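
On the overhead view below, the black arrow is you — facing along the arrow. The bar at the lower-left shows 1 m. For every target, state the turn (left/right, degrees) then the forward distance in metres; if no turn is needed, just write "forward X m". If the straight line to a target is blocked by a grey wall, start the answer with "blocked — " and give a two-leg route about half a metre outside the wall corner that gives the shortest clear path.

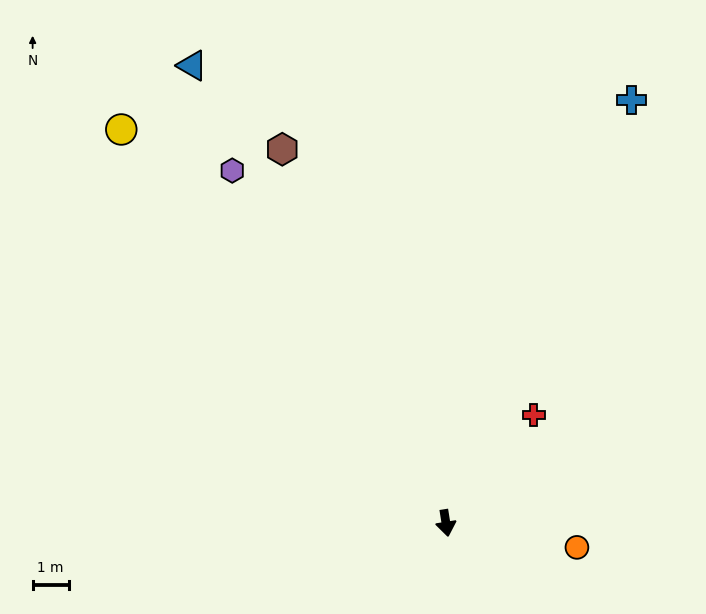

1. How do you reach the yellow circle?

turn right 149°, forward 14.1 m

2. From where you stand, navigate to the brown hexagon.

turn right 165°, forward 11.3 m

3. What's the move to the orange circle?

turn left 70°, forward 3.7 m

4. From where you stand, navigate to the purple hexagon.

turn right 158°, forward 11.4 m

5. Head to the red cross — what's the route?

turn left 132°, forward 3.8 m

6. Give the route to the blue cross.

turn left 147°, forward 12.8 m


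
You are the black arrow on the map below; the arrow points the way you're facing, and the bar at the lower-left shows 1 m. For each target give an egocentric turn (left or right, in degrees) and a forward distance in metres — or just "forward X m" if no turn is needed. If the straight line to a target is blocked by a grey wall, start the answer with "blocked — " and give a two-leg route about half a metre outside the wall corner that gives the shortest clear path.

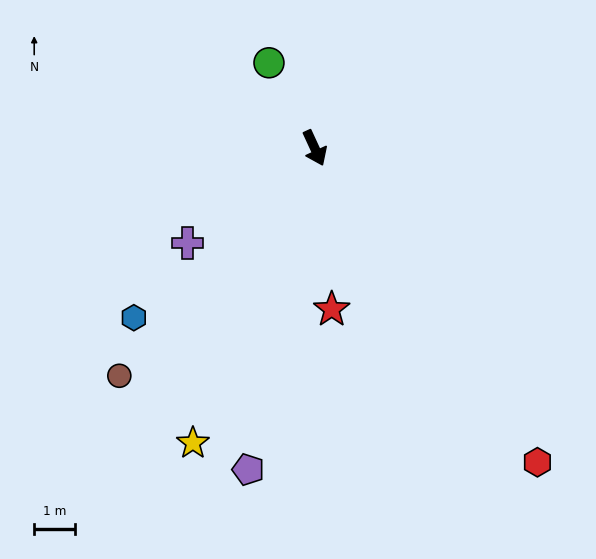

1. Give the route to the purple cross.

turn right 78°, forward 3.9 m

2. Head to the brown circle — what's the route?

turn right 65°, forward 7.4 m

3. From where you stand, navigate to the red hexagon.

turn left 11°, forward 9.4 m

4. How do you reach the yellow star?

turn right 47°, forward 7.8 m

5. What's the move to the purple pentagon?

turn right 36°, forward 8.0 m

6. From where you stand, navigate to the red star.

turn right 19°, forward 4.0 m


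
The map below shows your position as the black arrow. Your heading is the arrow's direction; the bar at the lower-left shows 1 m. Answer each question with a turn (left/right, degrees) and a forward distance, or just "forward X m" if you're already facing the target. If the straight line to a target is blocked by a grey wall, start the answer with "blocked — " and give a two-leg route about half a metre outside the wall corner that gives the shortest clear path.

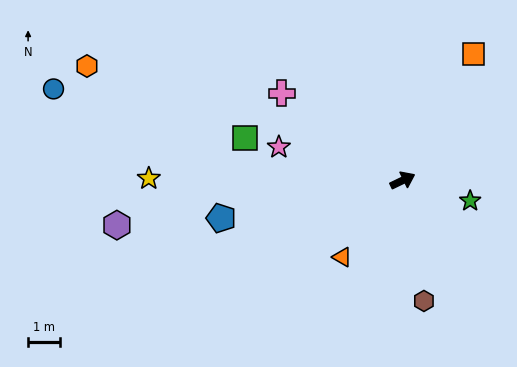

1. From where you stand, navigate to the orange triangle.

turn right 154°, forward 3.1 m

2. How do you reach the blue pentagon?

turn left 166°, forward 5.9 m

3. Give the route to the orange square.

turn left 35°, forward 4.6 m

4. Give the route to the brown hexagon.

turn right 106°, forward 3.9 m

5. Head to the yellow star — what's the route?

turn left 154°, forward 8.1 m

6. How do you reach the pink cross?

turn left 118°, forward 4.7 m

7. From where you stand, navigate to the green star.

turn right 43°, forward 2.2 m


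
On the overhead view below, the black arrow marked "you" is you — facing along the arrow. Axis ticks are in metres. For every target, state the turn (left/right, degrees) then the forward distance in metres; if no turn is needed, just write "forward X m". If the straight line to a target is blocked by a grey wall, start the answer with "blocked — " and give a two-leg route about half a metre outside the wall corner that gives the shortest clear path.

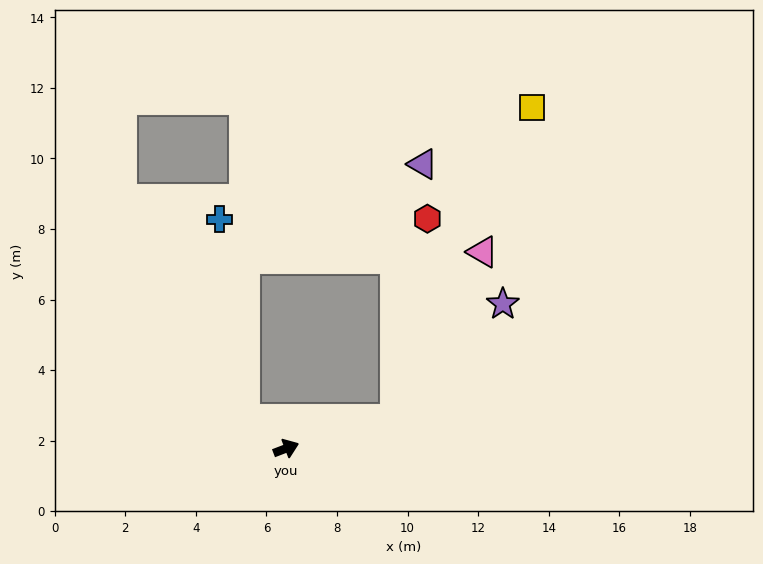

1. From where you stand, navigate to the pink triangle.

blocked — turn right 6°, forward 3.2 m, then turn left 47°, forward 5.3 m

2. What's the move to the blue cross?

blocked — turn left 123°, forward 1.4 m, then turn right 47°, forward 5.7 m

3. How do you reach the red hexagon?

blocked — turn right 6°, forward 3.2 m, then turn left 66°, forward 5.7 m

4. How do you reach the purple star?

blocked — turn right 6°, forward 3.2 m, then turn left 32°, forward 4.5 m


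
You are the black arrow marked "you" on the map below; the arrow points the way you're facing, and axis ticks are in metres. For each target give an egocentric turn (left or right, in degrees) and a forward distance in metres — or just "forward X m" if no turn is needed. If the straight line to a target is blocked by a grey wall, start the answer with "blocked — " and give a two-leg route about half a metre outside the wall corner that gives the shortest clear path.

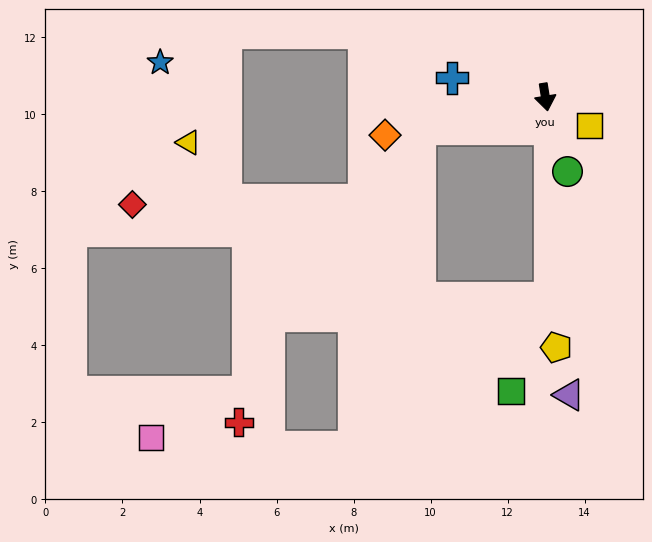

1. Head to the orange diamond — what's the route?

turn right 86°, forward 4.3 m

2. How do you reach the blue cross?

turn right 111°, forward 2.5 m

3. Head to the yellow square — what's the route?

turn left 48°, forward 1.4 m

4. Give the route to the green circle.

turn left 8°, forward 2.0 m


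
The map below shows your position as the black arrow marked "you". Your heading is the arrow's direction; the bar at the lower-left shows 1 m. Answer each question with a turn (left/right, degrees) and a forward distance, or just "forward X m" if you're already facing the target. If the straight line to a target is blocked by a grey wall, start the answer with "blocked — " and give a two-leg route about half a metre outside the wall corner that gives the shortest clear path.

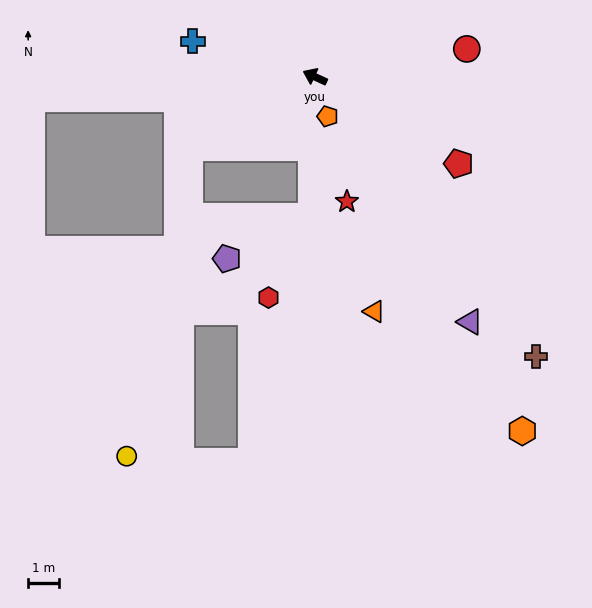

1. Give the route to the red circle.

turn right 145°, forward 5.0 m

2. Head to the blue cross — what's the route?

turn left 9°, forward 4.1 m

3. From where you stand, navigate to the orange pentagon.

turn left 133°, forward 1.3 m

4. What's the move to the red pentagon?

turn left 174°, forward 5.4 m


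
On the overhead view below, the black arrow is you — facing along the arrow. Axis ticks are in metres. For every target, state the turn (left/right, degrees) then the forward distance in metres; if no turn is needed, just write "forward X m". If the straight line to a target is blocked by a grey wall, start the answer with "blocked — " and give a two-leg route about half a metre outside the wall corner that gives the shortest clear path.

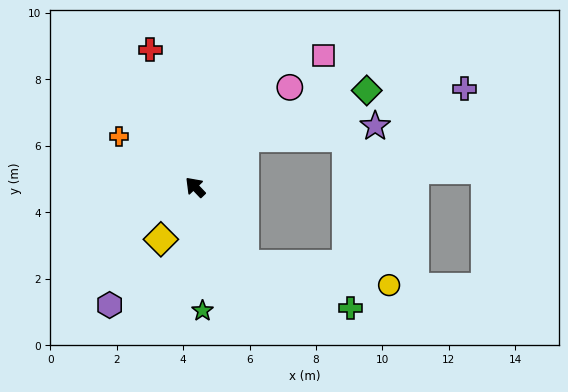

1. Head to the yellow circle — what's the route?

blocked — turn left 169°, forward 2.8 m, then turn left 49°, forward 4.4 m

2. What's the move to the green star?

turn left 140°, forward 3.7 m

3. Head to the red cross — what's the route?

turn right 26°, forward 4.4 m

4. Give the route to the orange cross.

turn left 13°, forward 2.8 m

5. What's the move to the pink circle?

turn right 87°, forward 4.1 m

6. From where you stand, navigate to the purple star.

blocked — turn right 89°, forward 2.1 m, then turn right 39°, forward 3.9 m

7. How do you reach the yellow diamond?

turn left 103°, forward 1.9 m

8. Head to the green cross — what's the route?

blocked — turn left 169°, forward 2.8 m, then turn left 35°, forward 3.4 m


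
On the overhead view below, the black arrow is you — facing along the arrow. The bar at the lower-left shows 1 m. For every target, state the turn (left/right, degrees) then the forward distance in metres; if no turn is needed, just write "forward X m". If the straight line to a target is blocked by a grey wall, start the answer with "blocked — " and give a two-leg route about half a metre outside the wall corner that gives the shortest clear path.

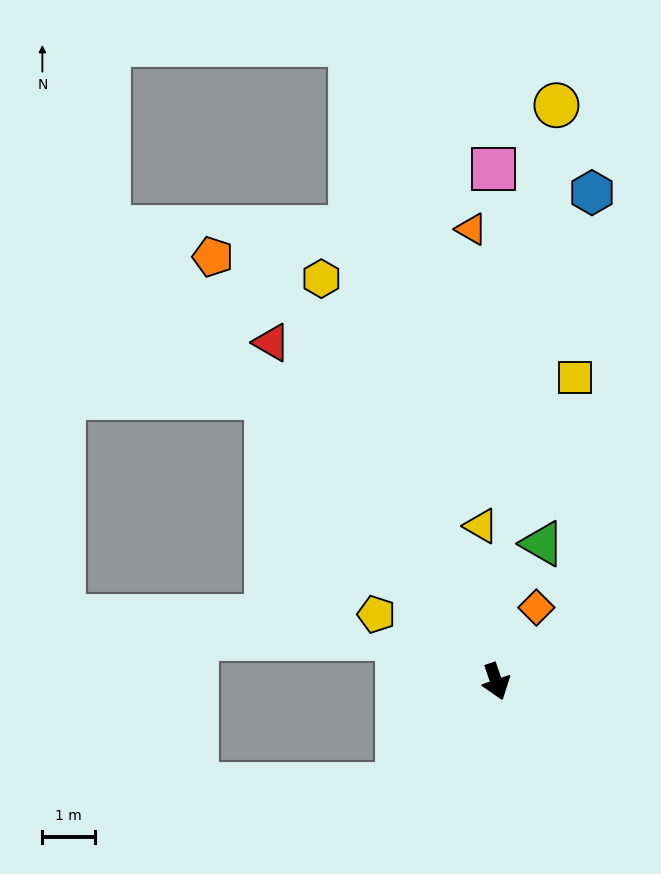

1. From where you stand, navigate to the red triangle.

turn right 165°, forward 7.8 m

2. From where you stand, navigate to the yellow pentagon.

turn right 138°, forward 2.6 m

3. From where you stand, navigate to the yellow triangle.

turn left 167°, forward 3.0 m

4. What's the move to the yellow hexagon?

turn right 175°, forward 8.4 m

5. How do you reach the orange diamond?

turn left 133°, forward 1.6 m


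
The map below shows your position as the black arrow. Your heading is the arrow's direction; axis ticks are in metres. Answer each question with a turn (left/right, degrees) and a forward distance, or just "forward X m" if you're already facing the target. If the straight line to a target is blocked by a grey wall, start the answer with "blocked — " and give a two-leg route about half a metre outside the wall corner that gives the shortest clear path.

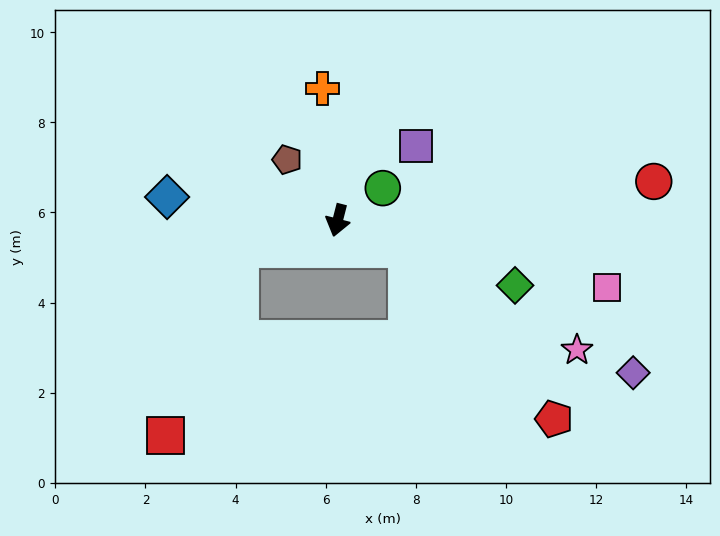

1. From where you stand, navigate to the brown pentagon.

turn right 126°, forward 1.8 m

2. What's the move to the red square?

blocked — turn right 60°, forward 2.3 m, then turn left 53°, forward 4.5 m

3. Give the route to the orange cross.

turn right 159°, forward 2.9 m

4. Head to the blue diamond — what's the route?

turn right 83°, forward 3.8 m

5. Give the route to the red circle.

turn left 111°, forward 7.1 m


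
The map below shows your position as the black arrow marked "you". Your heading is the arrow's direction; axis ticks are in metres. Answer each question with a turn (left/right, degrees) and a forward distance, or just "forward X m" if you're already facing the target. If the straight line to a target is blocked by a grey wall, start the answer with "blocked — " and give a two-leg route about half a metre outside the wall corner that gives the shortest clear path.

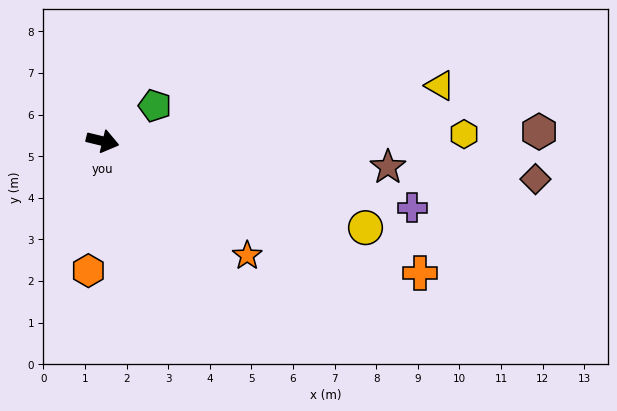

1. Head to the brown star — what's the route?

turn left 8°, forward 6.9 m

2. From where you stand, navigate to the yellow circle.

turn right 5°, forward 6.7 m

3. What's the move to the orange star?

turn right 25°, forward 4.4 m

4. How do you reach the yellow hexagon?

turn left 15°, forward 8.7 m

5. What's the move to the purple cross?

forward 7.6 m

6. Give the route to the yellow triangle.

turn left 23°, forward 8.2 m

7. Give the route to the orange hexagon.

turn right 83°, forward 3.1 m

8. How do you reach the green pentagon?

turn left 48°, forward 1.5 m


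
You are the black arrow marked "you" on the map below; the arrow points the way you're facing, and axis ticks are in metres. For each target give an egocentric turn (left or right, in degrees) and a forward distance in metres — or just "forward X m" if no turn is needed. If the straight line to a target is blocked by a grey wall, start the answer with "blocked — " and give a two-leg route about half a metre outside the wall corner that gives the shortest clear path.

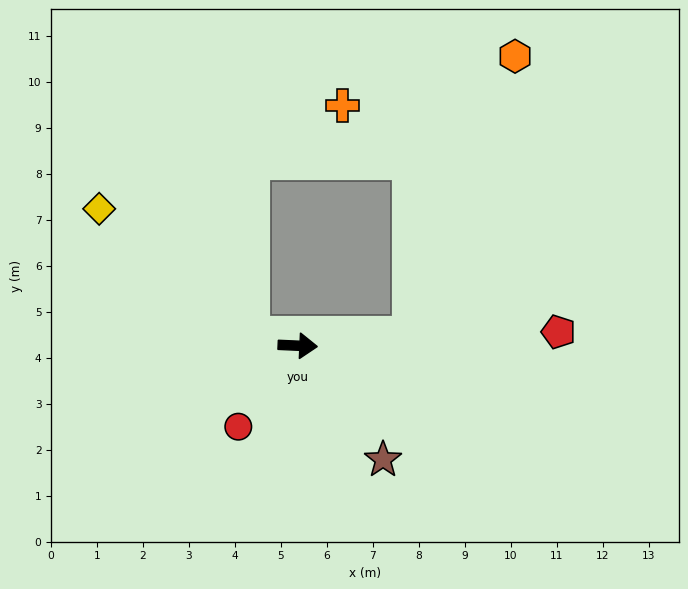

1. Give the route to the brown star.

turn right 51°, forward 3.1 m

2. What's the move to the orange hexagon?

blocked — turn left 8°, forward 2.5 m, then turn left 64°, forward 6.5 m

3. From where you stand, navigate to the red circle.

turn right 124°, forward 2.2 m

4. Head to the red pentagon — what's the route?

turn left 6°, forward 5.7 m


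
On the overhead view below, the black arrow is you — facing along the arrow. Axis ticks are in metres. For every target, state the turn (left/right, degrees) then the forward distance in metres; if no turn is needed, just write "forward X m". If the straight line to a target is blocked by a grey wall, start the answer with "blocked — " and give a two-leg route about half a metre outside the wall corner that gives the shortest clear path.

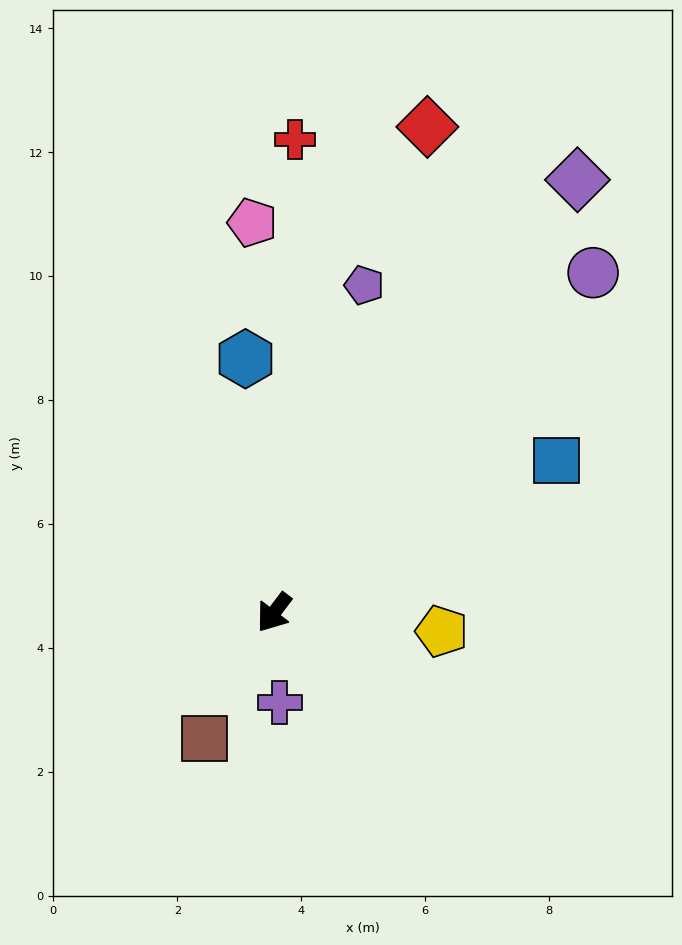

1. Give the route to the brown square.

turn left 8°, forward 2.3 m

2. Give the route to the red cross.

turn right 145°, forward 7.6 m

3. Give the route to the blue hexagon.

turn right 136°, forward 4.1 m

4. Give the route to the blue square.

turn left 155°, forward 5.2 m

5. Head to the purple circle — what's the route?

turn left 174°, forward 7.5 m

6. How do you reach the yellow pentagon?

turn left 121°, forward 2.7 m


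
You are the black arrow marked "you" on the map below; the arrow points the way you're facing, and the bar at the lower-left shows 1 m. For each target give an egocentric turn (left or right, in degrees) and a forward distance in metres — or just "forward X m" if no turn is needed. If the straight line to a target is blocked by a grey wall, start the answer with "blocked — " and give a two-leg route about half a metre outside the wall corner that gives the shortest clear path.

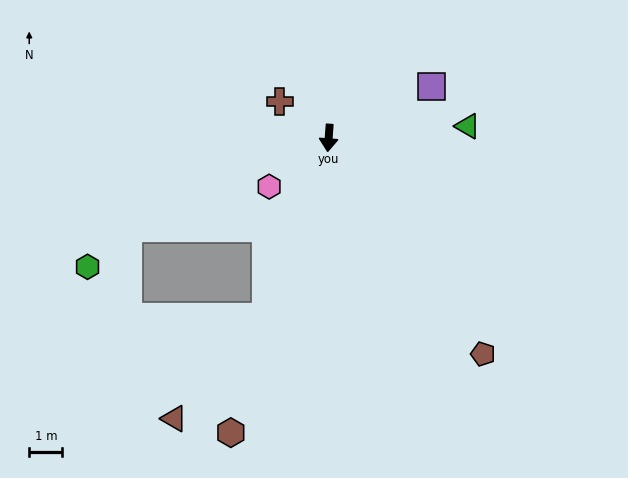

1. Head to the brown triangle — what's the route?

blocked — turn right 15°, forward 5.7 m, then turn right 23°, forward 4.1 m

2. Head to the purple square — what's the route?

turn left 121°, forward 3.5 m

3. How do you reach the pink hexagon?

turn right 46°, forward 2.3 m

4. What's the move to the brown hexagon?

turn right 14°, forward 9.3 m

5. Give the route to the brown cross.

turn right 122°, forward 1.8 m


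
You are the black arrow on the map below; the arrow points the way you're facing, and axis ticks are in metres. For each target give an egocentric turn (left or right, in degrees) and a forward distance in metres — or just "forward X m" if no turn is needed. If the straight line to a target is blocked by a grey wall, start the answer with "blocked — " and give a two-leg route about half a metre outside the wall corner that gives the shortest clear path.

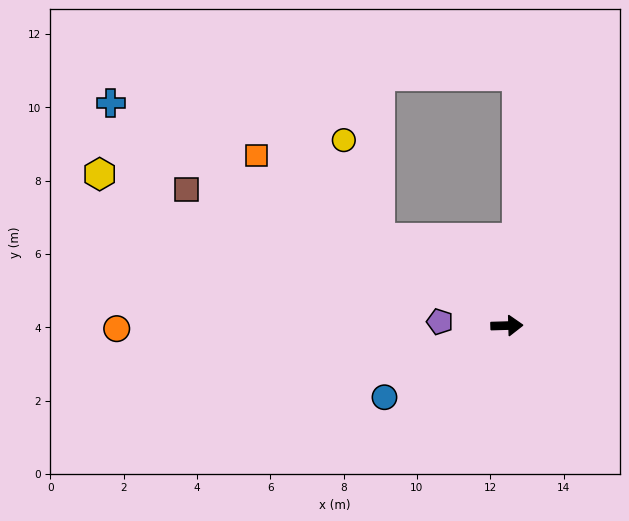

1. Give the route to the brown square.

turn left 155°, forward 9.5 m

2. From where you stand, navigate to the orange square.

turn left 144°, forward 8.3 m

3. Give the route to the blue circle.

turn right 151°, forward 3.9 m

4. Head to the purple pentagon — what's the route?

turn left 175°, forward 1.8 m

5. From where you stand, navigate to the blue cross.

turn left 149°, forward 12.4 m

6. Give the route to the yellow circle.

blocked — turn left 144°, forward 4.2 m, then turn right 36°, forward 2.8 m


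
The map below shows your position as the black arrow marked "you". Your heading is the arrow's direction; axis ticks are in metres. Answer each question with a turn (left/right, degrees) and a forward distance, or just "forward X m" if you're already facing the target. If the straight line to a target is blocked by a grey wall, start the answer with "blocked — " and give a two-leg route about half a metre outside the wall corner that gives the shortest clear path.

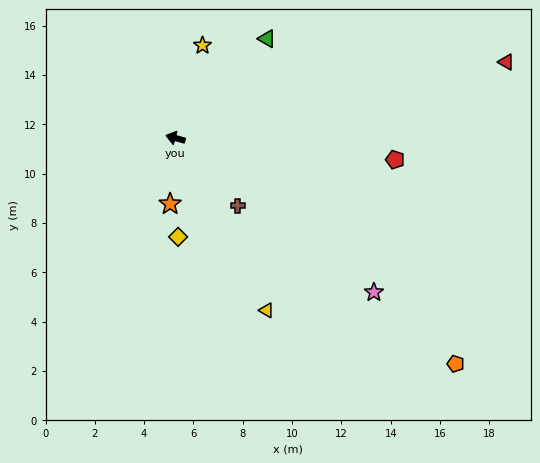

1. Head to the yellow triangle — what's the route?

turn left 133°, forward 7.9 m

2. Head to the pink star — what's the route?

turn left 158°, forward 10.2 m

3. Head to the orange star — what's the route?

turn left 101°, forward 2.7 m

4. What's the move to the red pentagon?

turn right 170°, forward 8.9 m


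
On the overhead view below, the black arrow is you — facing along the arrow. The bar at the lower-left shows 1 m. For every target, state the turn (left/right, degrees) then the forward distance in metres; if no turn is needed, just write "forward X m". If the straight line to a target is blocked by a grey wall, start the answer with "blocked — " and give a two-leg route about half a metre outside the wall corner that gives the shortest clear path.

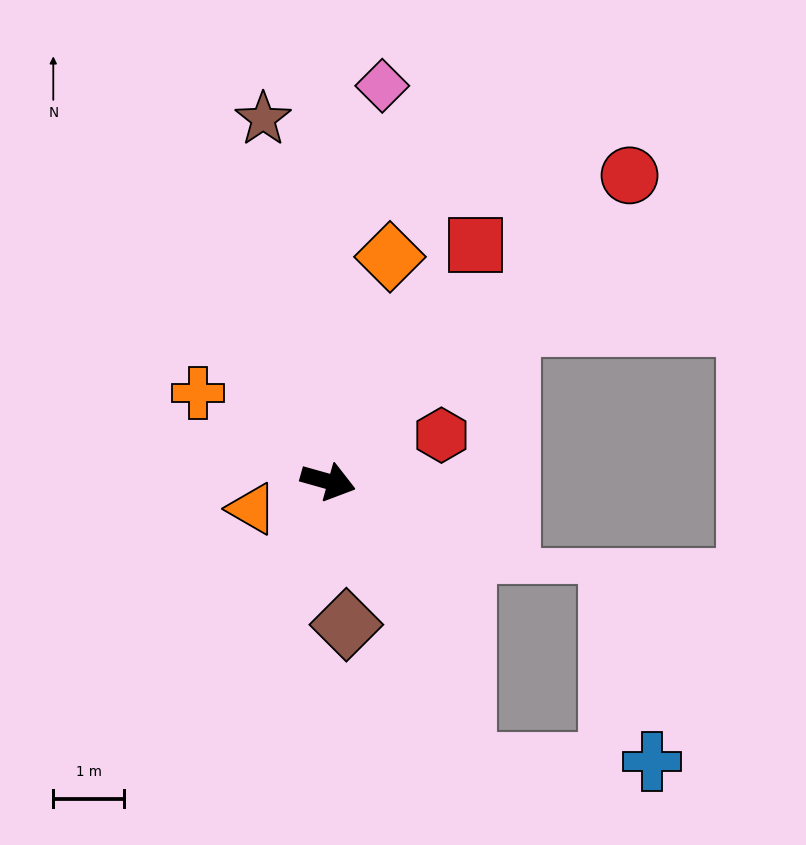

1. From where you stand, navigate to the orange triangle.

turn right 145°, forward 1.1 m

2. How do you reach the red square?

turn left 74°, forward 3.9 m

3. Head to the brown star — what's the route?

turn left 116°, forward 5.2 m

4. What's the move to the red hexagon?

turn left 38°, forward 1.7 m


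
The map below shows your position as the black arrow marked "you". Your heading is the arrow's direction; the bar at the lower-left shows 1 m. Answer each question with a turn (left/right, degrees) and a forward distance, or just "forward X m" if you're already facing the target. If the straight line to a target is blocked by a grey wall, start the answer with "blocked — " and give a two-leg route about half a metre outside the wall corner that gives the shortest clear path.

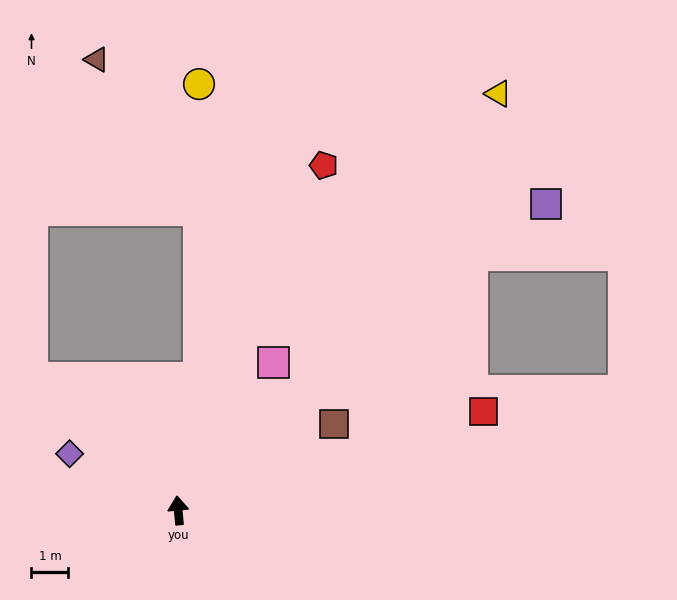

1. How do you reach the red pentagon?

turn right 28°, forward 10.2 m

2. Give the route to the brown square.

turn right 66°, forward 4.8 m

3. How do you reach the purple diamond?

turn left 57°, forward 3.3 m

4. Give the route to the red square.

turn right 77°, forward 8.7 m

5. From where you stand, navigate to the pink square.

turn right 38°, forward 4.8 m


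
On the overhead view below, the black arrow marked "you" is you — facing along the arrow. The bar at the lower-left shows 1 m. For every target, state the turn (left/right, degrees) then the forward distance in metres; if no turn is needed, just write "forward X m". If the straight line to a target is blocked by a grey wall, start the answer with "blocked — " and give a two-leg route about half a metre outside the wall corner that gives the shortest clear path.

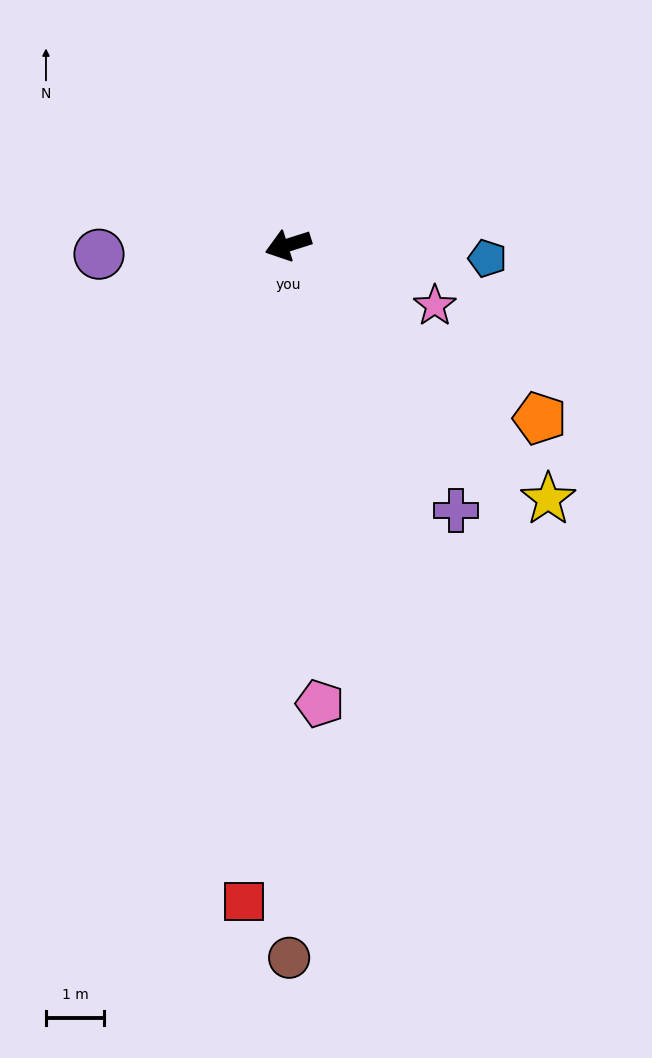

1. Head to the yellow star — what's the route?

turn left 118°, forward 6.3 m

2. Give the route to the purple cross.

turn left 105°, forward 5.4 m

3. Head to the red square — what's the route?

turn left 69°, forward 11.3 m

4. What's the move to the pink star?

turn left 140°, forward 2.7 m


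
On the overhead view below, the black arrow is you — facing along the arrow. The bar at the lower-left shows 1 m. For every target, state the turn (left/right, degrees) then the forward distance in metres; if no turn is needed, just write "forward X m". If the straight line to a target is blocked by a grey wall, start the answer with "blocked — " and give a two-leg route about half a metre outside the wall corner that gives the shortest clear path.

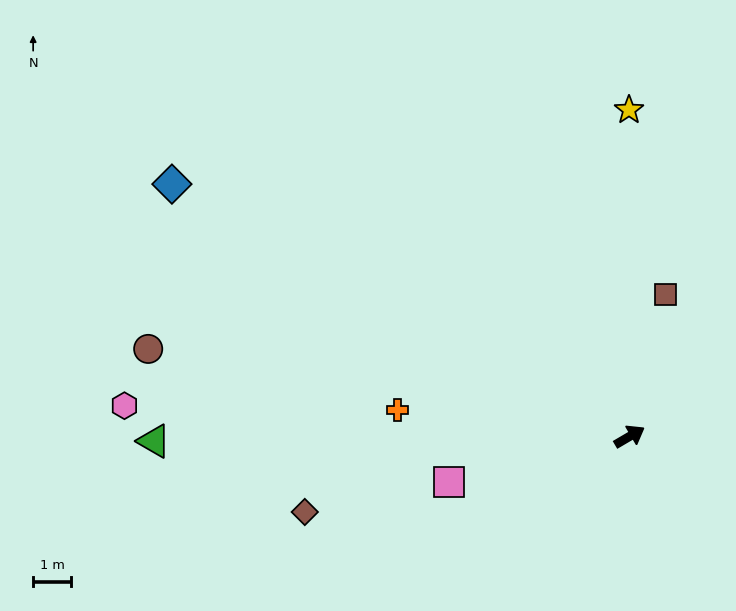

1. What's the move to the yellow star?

turn left 60°, forward 8.6 m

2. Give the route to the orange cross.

turn left 143°, forward 6.1 m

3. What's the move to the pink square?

turn left 164°, forward 4.9 m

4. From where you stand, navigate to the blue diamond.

turn left 121°, forward 13.8 m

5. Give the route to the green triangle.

turn left 150°, forward 12.5 m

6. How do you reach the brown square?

turn left 45°, forward 3.9 m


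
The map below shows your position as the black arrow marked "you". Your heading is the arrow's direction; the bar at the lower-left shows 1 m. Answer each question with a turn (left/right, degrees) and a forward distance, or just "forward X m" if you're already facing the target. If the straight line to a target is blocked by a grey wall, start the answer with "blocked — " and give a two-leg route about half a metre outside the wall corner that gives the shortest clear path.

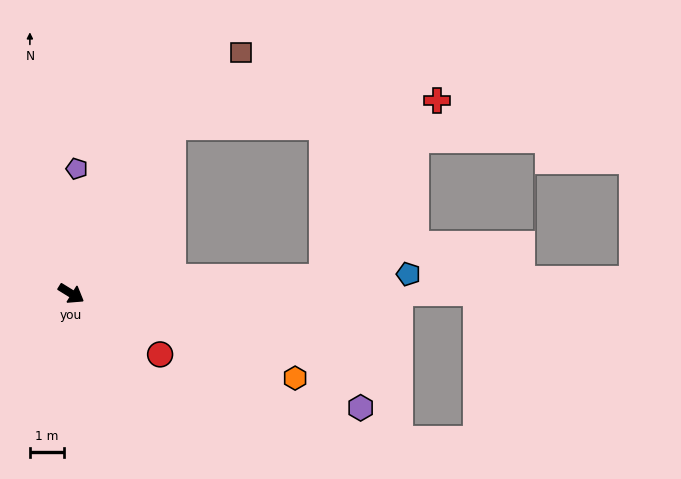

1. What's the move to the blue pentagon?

turn left 35°, forward 10.0 m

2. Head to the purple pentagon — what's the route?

turn left 119°, forward 3.7 m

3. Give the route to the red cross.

blocked — turn left 91°, forward 5.8 m, then turn right 54°, forward 7.9 m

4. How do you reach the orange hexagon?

turn left 11°, forward 7.1 m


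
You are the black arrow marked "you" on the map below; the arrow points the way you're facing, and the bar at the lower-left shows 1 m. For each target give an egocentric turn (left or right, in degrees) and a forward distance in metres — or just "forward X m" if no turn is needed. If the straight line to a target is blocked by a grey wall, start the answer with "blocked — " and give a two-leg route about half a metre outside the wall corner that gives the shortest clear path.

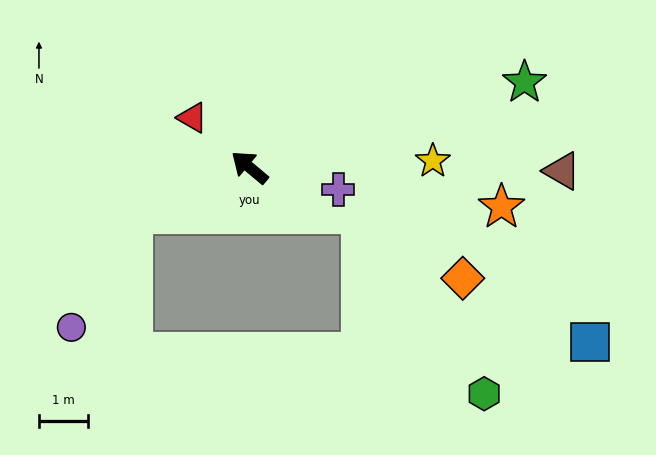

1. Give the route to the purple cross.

turn right 154°, forward 1.9 m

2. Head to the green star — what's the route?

turn right 123°, forward 5.8 m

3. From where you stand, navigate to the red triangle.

forward 1.5 m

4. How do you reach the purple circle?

blocked — turn left 61°, forward 2.6 m, then turn left 41°, forward 2.6 m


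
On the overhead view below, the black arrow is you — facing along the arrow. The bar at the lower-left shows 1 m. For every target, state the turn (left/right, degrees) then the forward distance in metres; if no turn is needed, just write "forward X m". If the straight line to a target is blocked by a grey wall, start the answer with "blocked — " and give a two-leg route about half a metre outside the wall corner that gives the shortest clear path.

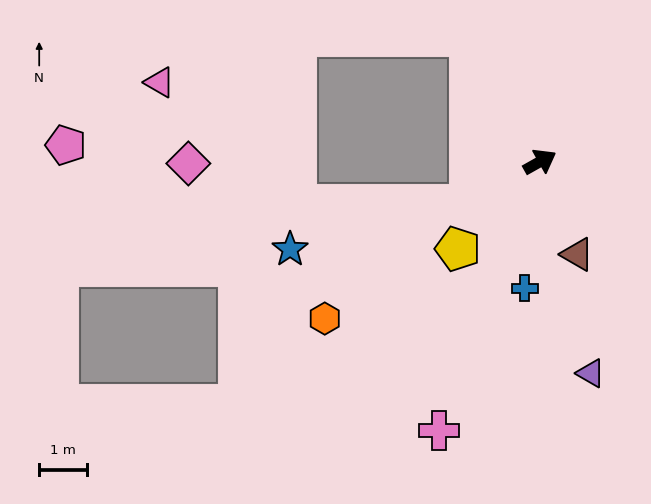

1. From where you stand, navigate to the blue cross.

turn right 126°, forward 2.7 m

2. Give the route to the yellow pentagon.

turn right 163°, forward 2.5 m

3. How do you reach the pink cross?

turn right 140°, forward 6.0 m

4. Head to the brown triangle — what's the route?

turn right 97°, forward 2.1 m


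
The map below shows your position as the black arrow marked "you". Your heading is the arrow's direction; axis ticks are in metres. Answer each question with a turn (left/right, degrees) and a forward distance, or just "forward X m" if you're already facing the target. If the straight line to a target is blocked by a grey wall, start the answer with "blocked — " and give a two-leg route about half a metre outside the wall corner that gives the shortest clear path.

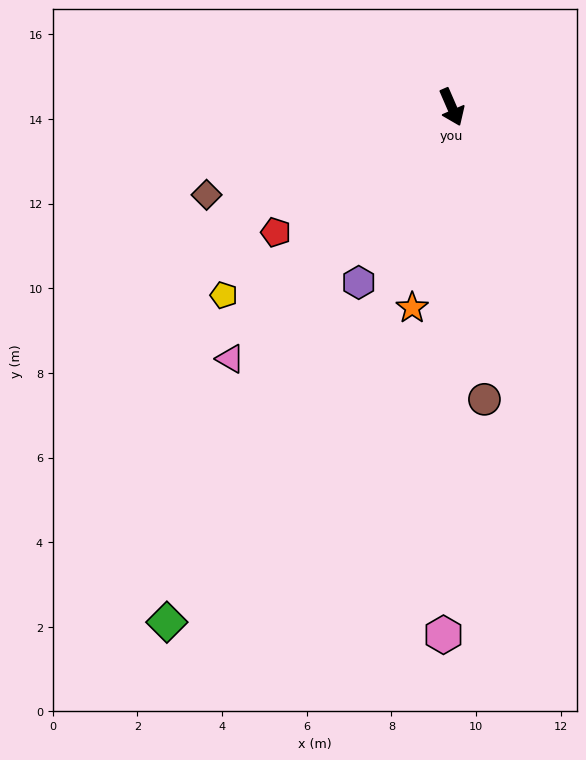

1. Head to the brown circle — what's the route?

turn right 17°, forward 6.9 m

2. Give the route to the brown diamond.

turn right 94°, forward 6.2 m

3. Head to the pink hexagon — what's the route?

turn right 24°, forward 12.5 m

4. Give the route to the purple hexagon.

turn right 51°, forward 4.7 m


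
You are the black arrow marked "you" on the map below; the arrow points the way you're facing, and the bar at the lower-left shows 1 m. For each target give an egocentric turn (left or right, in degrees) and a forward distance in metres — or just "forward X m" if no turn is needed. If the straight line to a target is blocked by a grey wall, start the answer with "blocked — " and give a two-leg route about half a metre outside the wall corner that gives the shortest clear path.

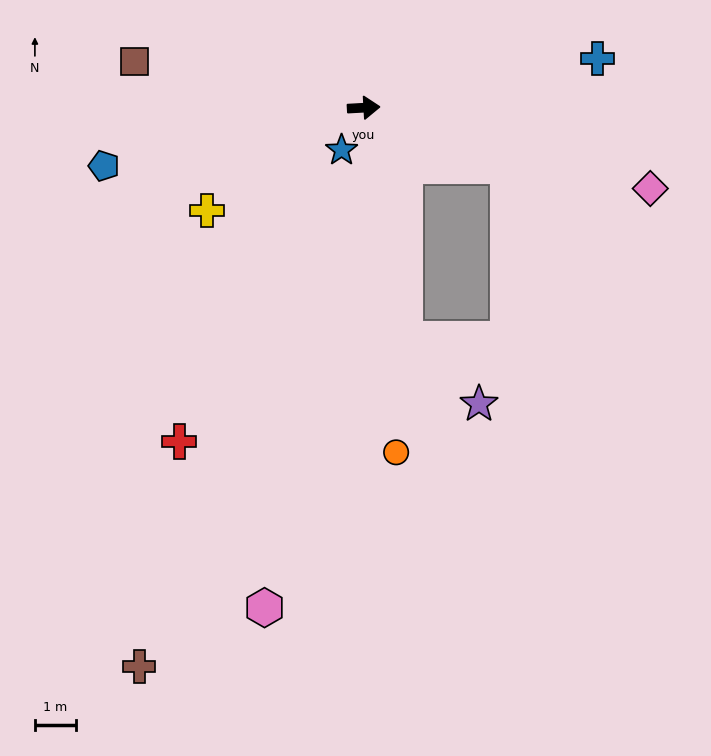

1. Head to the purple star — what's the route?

blocked — turn right 83°, forward 5.7 m, then turn left 38°, forward 2.4 m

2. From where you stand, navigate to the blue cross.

turn left 9°, forward 5.8 m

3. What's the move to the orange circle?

turn right 88°, forward 8.4 m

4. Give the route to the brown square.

turn left 165°, forward 5.7 m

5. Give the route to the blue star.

turn right 121°, forward 1.2 m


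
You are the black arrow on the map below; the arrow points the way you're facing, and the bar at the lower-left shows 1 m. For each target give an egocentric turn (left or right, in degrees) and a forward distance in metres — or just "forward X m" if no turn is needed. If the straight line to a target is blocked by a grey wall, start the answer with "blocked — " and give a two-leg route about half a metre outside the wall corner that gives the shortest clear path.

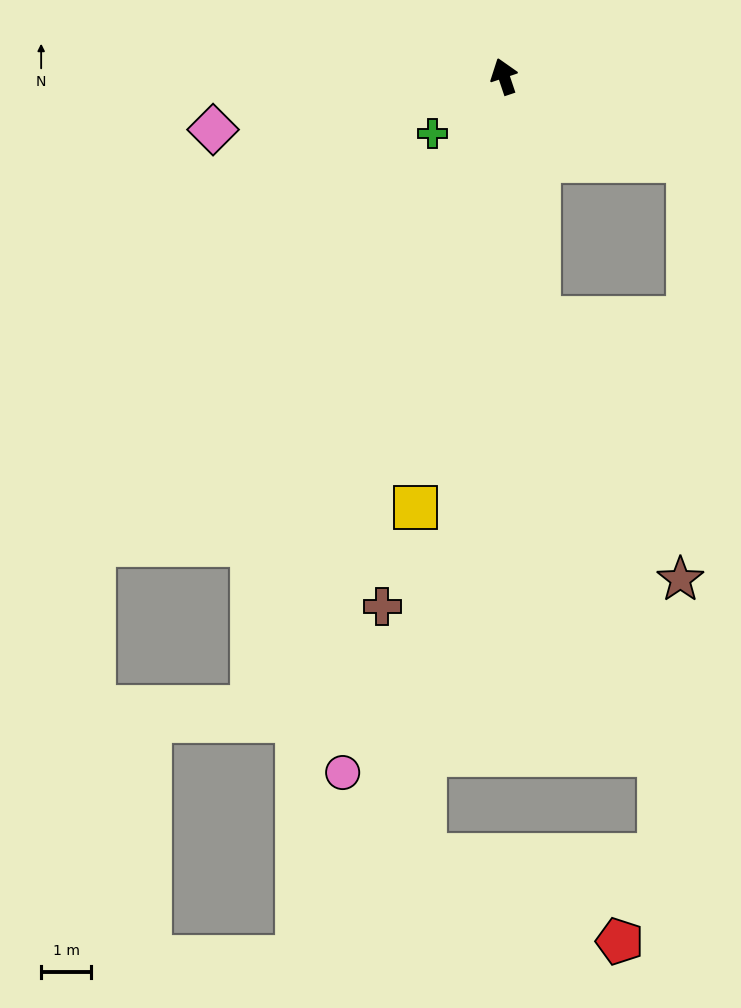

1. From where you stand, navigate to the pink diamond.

turn left 82°, forward 5.9 m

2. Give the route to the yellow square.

turn left 150°, forward 8.8 m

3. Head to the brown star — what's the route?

blocked — turn left 170°, forward 4.9 m, then turn left 20°, forward 5.9 m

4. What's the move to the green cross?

turn left 110°, forward 1.8 m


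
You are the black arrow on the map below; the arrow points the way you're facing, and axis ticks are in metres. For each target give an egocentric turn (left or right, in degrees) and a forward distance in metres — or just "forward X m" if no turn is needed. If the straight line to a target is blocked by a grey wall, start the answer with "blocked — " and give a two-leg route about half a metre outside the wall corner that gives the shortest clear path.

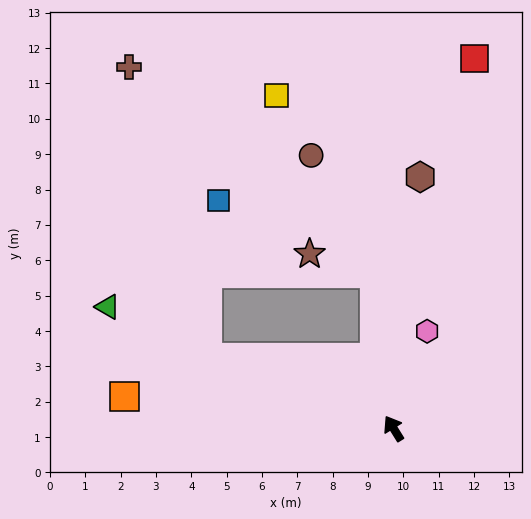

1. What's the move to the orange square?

turn left 51°, forward 7.7 m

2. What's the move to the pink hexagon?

turn right 51°, forward 2.9 m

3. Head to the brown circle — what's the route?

blocked — turn right 25°, forward 4.4 m, then turn left 21°, forward 3.8 m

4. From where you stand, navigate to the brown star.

blocked — turn right 25°, forward 4.4 m, then turn left 66°, forward 1.9 m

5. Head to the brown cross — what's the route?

blocked — turn right 25°, forward 4.4 m, then turn left 43°, forward 9.1 m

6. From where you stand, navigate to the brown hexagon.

turn right 38°, forward 7.2 m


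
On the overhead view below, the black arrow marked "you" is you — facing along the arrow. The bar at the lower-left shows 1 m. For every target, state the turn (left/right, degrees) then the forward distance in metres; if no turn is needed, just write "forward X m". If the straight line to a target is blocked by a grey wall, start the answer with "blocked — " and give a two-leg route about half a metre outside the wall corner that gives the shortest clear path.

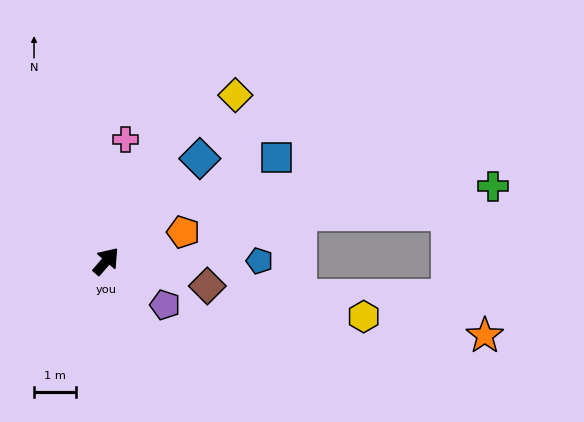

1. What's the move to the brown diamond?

turn right 63°, forward 2.5 m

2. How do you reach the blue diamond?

forward 3.3 m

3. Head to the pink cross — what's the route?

turn left 32°, forward 3.0 m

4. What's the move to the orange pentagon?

turn right 29°, forward 2.0 m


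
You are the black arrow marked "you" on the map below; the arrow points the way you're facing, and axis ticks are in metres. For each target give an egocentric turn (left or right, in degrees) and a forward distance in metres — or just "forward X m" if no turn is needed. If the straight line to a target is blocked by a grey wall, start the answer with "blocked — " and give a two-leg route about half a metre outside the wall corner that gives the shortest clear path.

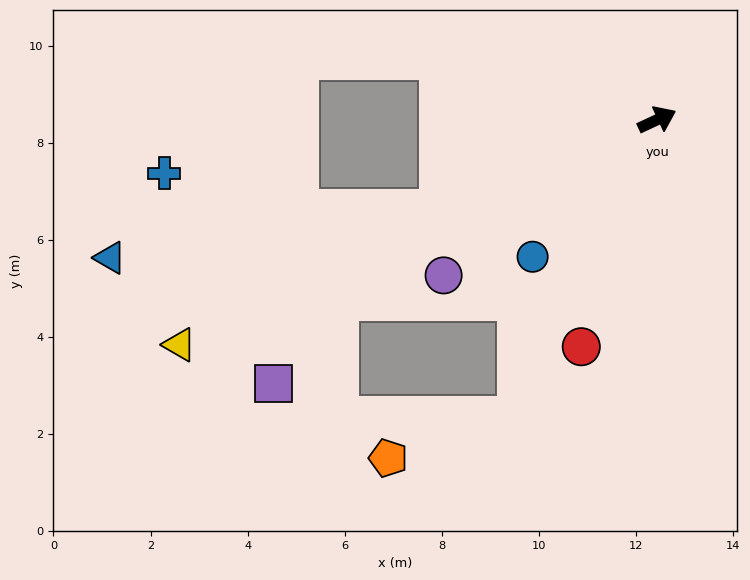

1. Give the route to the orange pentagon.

blocked — turn right 140°, forward 6.8 m, then turn right 47°, forward 2.8 m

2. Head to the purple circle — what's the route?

turn right 169°, forward 5.4 m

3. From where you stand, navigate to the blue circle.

turn right 157°, forward 3.8 m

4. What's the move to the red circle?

turn right 133°, forward 4.9 m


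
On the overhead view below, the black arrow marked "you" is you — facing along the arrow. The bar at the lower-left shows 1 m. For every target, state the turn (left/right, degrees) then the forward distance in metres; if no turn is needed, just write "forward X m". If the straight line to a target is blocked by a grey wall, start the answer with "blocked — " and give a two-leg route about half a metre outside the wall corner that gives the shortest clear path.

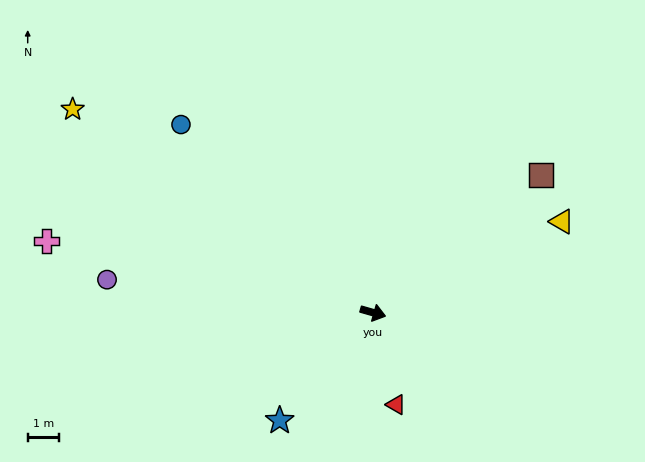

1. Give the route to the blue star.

turn right 115°, forward 4.5 m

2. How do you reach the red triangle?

turn right 60°, forward 3.0 m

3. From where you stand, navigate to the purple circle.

turn right 171°, forward 8.5 m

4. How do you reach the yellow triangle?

turn left 42°, forward 6.7 m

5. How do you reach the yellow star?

turn left 162°, forward 11.5 m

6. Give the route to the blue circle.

turn left 152°, forward 8.5 m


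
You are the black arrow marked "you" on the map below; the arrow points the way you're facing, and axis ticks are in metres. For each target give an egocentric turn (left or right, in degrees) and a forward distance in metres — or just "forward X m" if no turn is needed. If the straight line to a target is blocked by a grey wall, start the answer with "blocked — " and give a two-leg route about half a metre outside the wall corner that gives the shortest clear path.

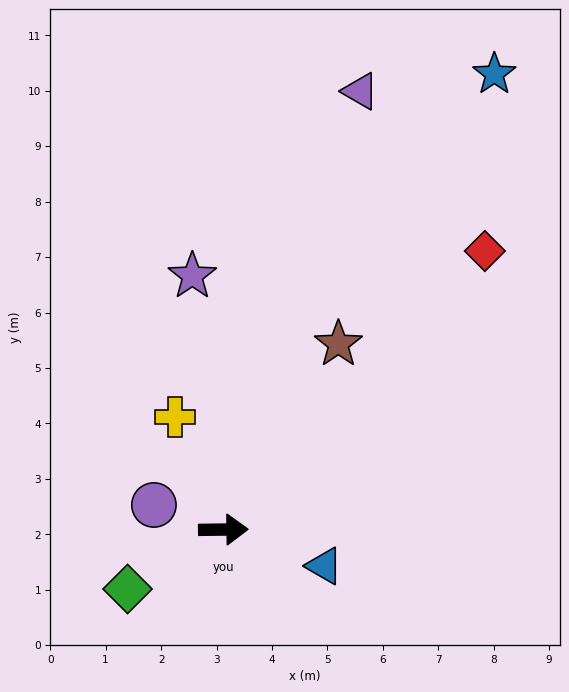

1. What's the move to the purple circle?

turn left 160°, forward 1.3 m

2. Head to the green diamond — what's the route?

turn right 149°, forward 2.0 m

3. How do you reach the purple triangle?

turn left 72°, forward 8.3 m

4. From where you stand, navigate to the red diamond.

turn left 46°, forward 6.9 m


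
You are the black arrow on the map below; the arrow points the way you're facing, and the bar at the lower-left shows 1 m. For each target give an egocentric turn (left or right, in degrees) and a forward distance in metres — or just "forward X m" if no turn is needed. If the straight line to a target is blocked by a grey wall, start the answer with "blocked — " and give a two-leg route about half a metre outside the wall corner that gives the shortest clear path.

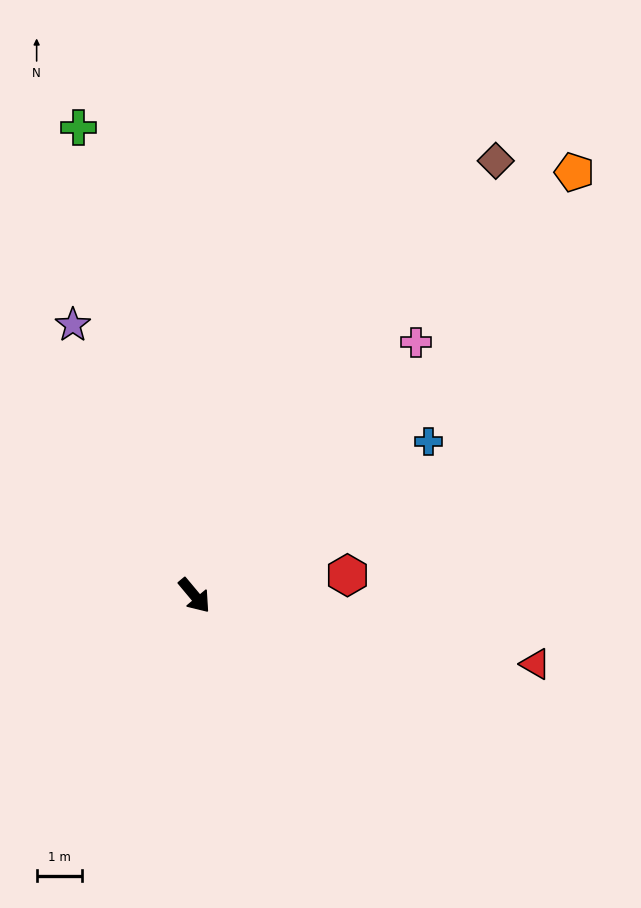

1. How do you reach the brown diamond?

turn left 105°, forward 11.7 m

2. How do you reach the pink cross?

turn left 99°, forward 7.4 m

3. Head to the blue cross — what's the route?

turn left 83°, forward 6.2 m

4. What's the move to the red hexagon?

turn left 58°, forward 3.4 m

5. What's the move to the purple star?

turn left 164°, forward 6.6 m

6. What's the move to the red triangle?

turn left 39°, forward 7.7 m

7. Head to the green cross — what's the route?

turn left 154°, forward 10.7 m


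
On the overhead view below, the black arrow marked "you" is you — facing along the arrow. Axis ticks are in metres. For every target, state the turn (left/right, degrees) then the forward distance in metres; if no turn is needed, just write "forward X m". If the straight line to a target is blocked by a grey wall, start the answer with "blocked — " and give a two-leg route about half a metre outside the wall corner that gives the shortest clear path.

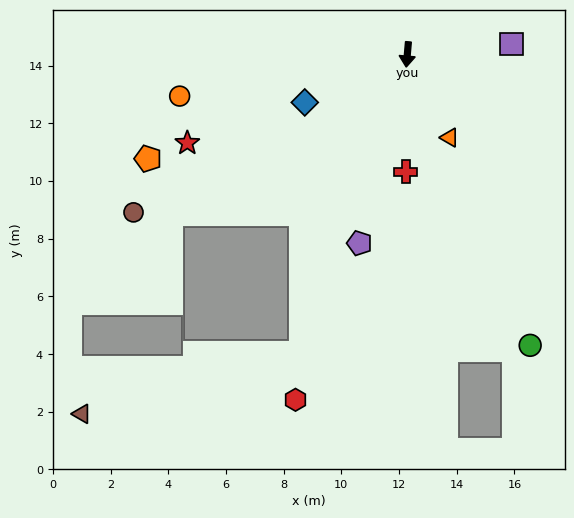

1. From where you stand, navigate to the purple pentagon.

turn right 9°, forward 6.7 m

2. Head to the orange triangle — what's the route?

turn left 32°, forward 3.2 m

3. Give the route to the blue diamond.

turn right 60°, forward 3.9 m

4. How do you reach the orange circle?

turn right 75°, forward 8.0 m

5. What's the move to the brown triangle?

blocked — turn right 15°, forward 11.0 m, then turn right 55°, forward 7.9 m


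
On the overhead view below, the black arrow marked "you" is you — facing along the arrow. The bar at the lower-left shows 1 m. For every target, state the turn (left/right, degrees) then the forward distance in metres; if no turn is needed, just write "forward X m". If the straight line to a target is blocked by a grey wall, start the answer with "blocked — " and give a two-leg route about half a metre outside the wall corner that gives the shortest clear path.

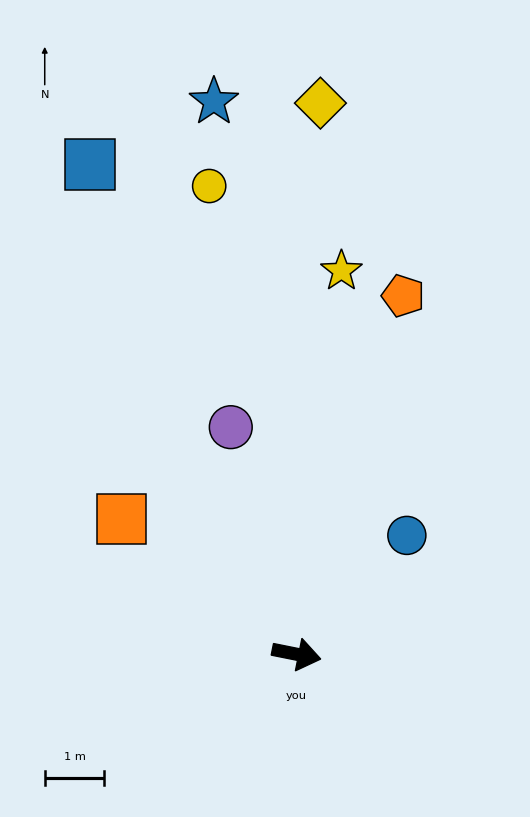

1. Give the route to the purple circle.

turn left 118°, forward 4.0 m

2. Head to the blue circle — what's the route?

turn left 58°, forward 2.7 m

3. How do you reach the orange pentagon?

turn left 85°, forward 6.3 m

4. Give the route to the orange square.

turn left 154°, forward 3.7 m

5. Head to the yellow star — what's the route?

turn left 95°, forward 6.5 m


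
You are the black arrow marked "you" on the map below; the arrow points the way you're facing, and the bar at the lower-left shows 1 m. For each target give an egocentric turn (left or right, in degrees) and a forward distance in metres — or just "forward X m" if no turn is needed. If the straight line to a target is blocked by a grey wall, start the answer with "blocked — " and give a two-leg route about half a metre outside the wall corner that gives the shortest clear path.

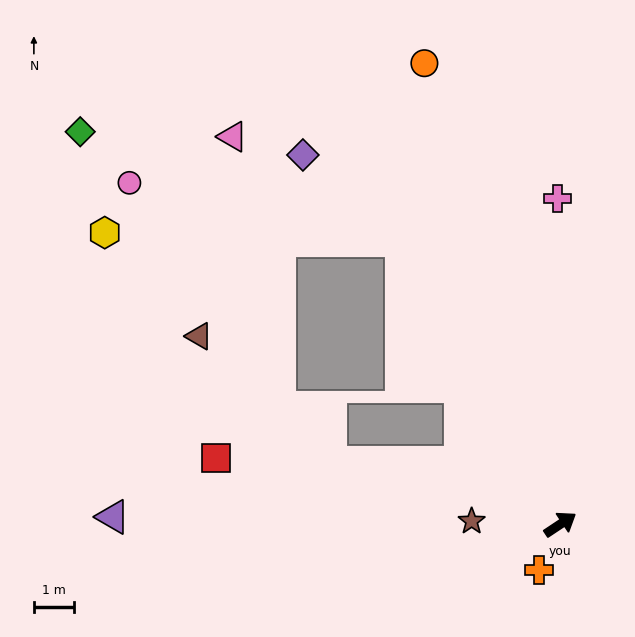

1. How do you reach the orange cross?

turn right 148°, forward 1.3 m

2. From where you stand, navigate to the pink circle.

blocked — turn left 86°, forward 8.2 m, then turn left 49°, forward 7.0 m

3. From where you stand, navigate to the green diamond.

blocked — turn left 86°, forward 8.2 m, then turn left 42°, forward 8.5 m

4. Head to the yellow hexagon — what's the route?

blocked — turn left 86°, forward 8.2 m, then turn left 59°, forward 7.4 m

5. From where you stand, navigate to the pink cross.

turn left 57°, forward 8.2 m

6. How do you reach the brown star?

turn left 144°, forward 2.2 m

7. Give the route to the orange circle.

turn left 73°, forward 12.0 m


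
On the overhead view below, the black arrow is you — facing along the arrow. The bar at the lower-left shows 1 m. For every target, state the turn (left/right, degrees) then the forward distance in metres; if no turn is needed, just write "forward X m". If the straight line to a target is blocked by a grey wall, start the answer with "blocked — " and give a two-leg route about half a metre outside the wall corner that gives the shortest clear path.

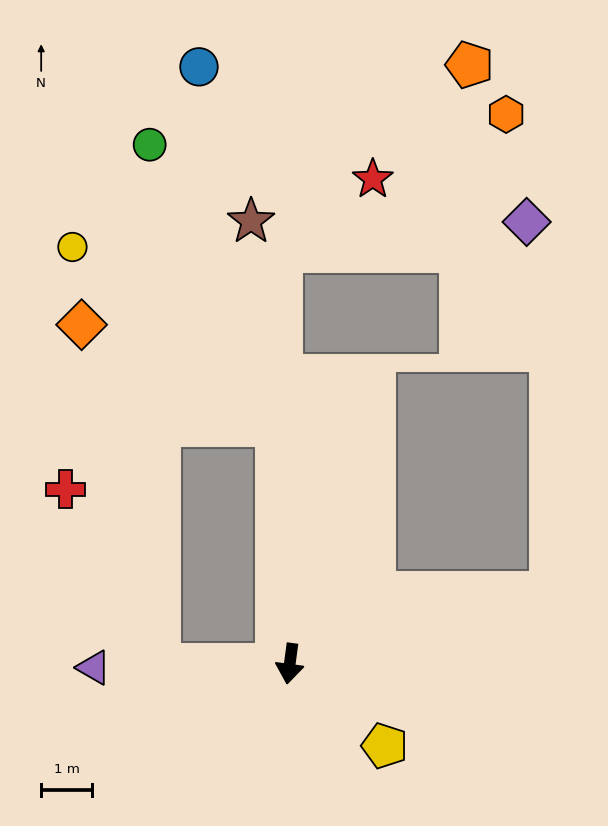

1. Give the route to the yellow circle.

blocked — turn right 169°, forward 4.7 m, then turn left 46°, forward 5.3 m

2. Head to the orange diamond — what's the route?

blocked — turn right 169°, forward 4.7 m, then turn left 60°, forward 4.3 m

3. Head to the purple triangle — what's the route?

turn right 81°, forward 3.9 m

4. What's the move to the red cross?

blocked — turn right 82°, forward 2.6 m, then turn right 62°, forward 3.9 m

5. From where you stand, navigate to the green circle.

blocked — turn right 169°, forward 4.7 m, then turn left 21°, forward 6.1 m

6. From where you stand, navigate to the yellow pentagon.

turn left 57°, forward 2.5 m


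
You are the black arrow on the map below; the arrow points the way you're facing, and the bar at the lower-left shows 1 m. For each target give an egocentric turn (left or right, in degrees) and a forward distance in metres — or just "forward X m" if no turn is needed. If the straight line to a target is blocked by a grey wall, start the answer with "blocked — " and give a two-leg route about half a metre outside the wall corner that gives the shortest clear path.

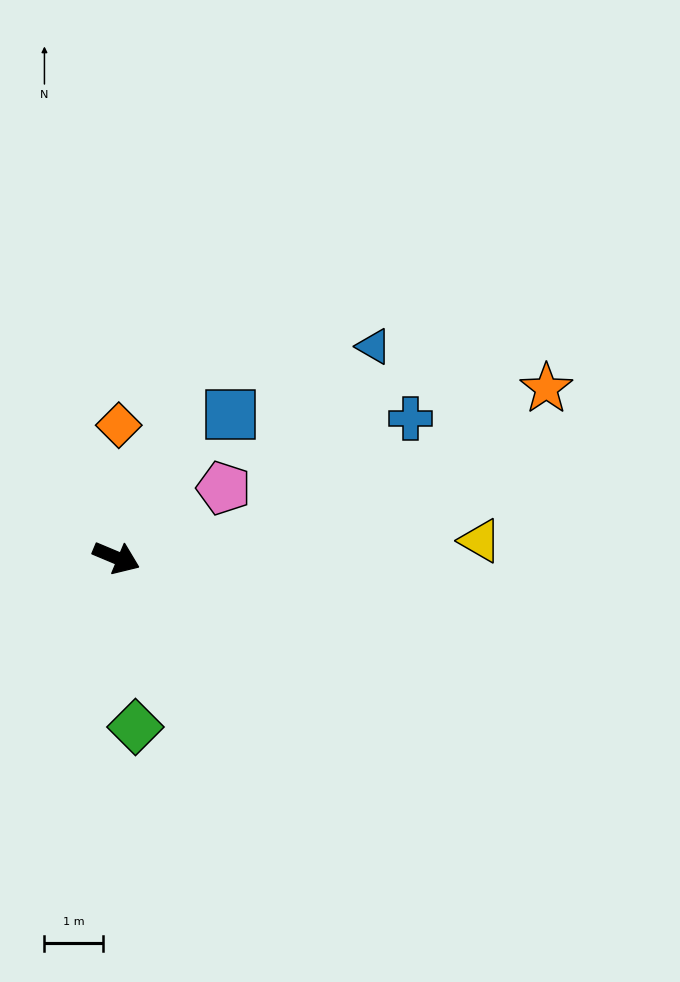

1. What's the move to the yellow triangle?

turn left 25°, forward 6.2 m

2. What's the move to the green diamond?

turn right 61°, forward 2.9 m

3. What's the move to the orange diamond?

turn left 112°, forward 2.2 m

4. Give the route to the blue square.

turn left 74°, forward 3.1 m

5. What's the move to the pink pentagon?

turn left 56°, forward 2.2 m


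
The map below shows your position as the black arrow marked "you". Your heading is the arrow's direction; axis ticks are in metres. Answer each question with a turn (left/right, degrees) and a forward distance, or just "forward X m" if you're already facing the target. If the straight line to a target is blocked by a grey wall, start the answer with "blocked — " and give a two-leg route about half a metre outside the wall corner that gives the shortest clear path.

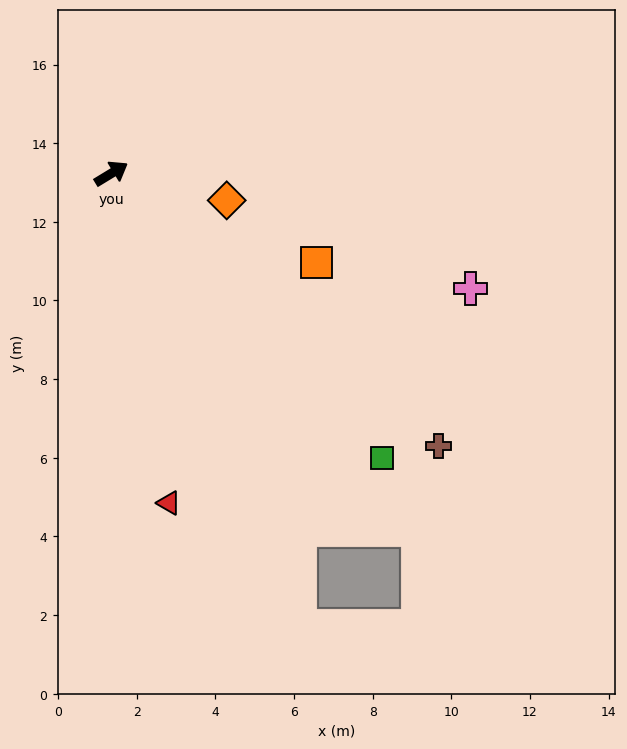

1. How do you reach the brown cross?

turn right 71°, forward 10.8 m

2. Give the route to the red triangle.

turn right 111°, forward 8.5 m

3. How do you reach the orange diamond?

turn right 44°, forward 3.0 m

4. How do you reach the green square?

turn right 78°, forward 10.0 m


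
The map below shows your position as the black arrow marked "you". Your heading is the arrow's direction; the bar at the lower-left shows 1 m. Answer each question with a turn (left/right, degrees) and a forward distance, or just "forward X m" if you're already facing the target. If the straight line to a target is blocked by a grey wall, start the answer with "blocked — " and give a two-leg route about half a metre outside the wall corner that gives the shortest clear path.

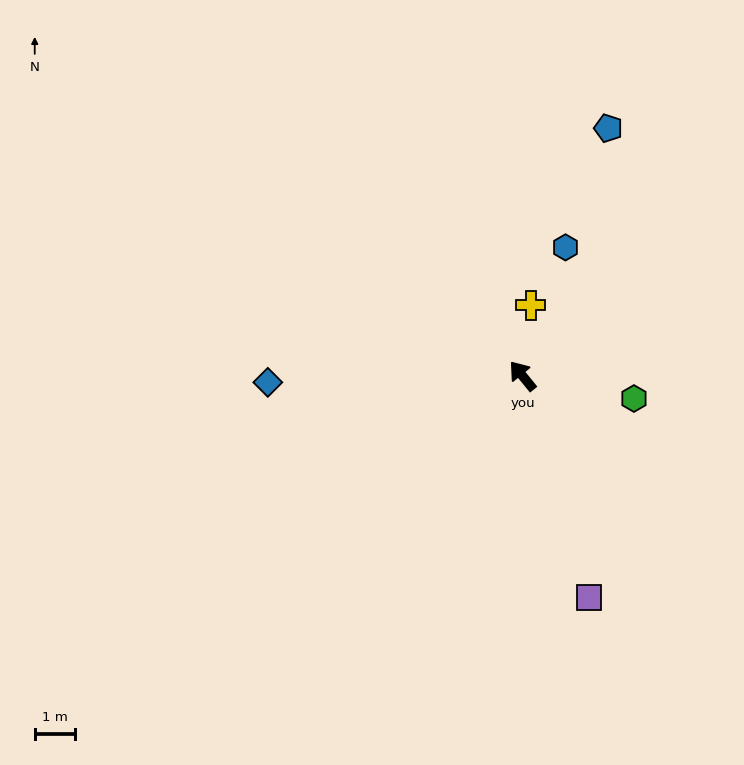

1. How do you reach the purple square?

turn left 158°, forward 5.8 m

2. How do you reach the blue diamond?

turn left 52°, forward 6.4 m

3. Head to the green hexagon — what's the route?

turn right 141°, forward 2.8 m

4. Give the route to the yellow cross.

turn right 46°, forward 1.8 m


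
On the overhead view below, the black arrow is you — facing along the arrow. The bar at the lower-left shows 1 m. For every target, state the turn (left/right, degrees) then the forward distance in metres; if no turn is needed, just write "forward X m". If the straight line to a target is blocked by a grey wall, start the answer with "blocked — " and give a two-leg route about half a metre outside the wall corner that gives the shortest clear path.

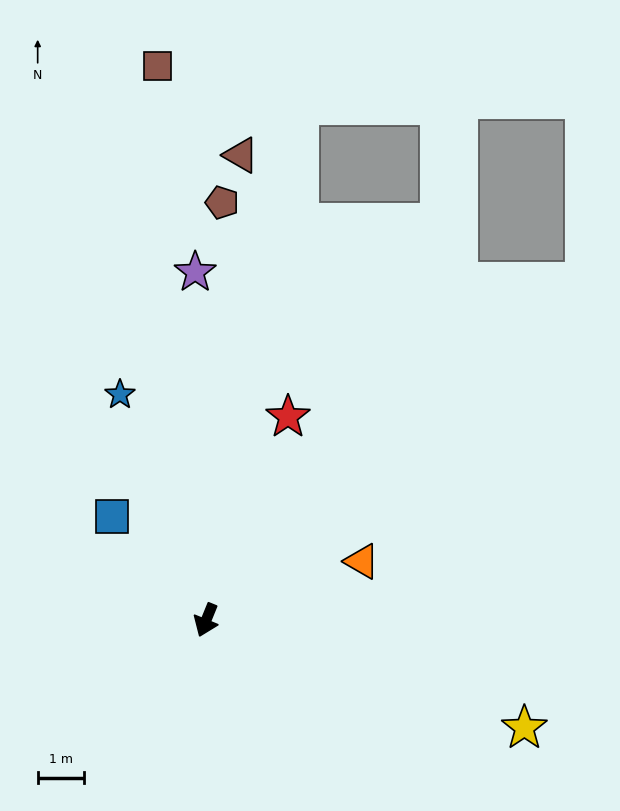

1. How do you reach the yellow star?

turn left 93°, forward 7.3 m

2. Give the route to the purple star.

turn right 156°, forward 7.5 m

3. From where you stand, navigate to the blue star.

turn right 137°, forward 5.2 m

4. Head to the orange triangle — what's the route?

turn left 133°, forward 3.6 m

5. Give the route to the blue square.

turn right 115°, forward 3.0 m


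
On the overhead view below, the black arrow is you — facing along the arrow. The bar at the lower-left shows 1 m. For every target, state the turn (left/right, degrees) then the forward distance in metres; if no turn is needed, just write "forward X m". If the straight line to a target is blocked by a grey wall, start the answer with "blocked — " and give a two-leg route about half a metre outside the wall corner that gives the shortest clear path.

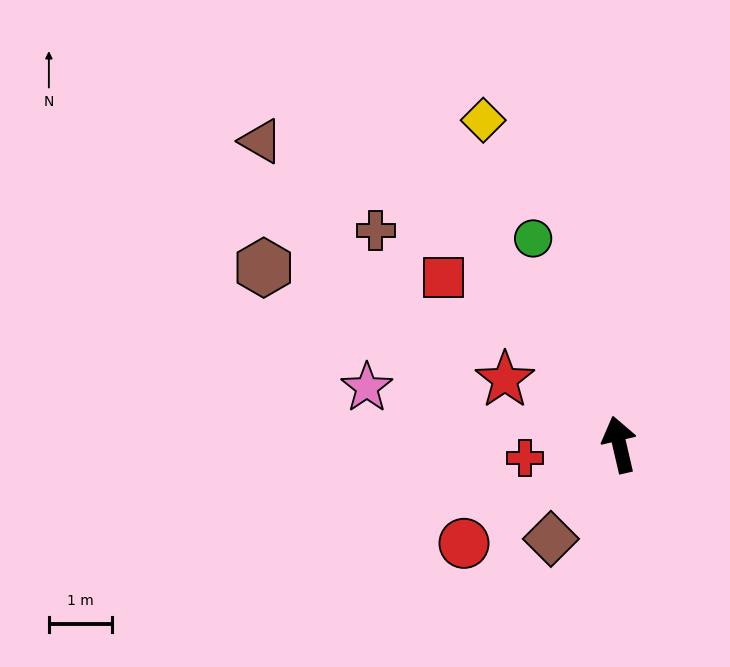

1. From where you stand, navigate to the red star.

turn left 47°, forward 2.1 m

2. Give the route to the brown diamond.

turn left 131°, forward 1.9 m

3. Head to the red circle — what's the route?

turn left 109°, forward 2.9 m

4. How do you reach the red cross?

turn left 85°, forward 1.5 m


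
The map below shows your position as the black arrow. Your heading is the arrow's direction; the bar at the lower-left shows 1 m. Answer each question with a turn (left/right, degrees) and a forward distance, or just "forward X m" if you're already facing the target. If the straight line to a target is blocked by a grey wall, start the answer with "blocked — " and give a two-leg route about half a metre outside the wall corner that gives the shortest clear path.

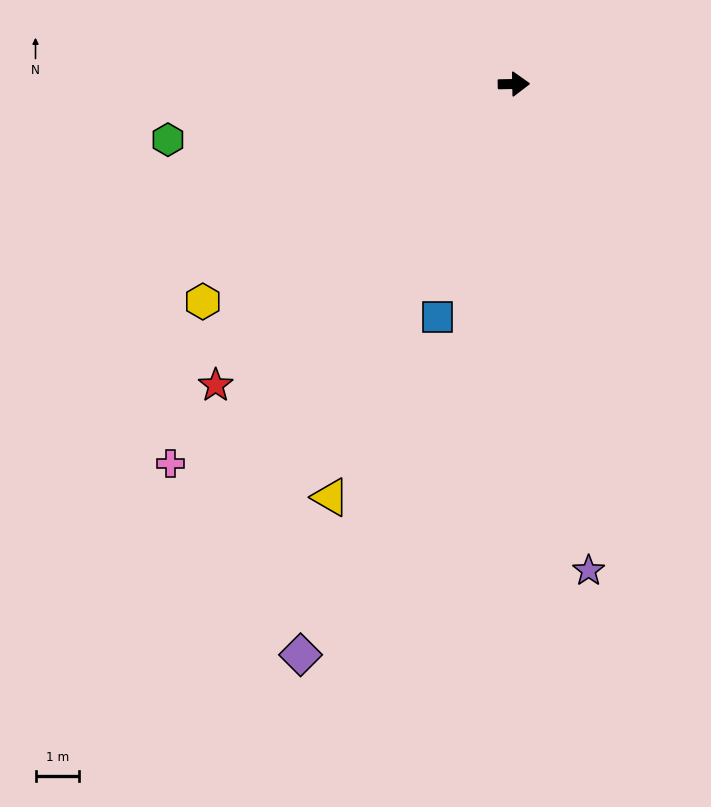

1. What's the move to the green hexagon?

turn right 172°, forward 8.1 m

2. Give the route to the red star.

turn right 136°, forward 9.8 m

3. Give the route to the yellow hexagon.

turn right 146°, forward 8.8 m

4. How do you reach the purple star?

turn right 82°, forward 11.4 m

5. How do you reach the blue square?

turn right 109°, forward 5.7 m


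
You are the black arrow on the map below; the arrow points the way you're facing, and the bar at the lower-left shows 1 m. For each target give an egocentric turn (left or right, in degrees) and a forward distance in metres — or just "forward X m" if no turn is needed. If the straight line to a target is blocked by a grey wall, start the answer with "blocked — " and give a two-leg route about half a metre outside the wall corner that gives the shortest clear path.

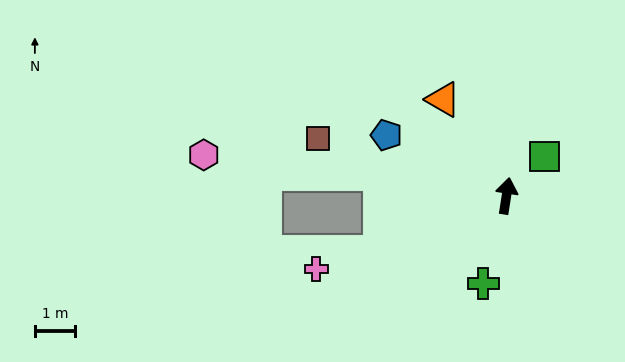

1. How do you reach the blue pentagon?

turn left 72°, forward 3.4 m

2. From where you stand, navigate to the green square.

turn right 35°, forward 1.4 m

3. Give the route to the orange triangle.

turn left 42°, forward 2.9 m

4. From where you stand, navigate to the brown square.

turn left 82°, forward 4.9 m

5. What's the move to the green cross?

turn left 174°, forward 2.3 m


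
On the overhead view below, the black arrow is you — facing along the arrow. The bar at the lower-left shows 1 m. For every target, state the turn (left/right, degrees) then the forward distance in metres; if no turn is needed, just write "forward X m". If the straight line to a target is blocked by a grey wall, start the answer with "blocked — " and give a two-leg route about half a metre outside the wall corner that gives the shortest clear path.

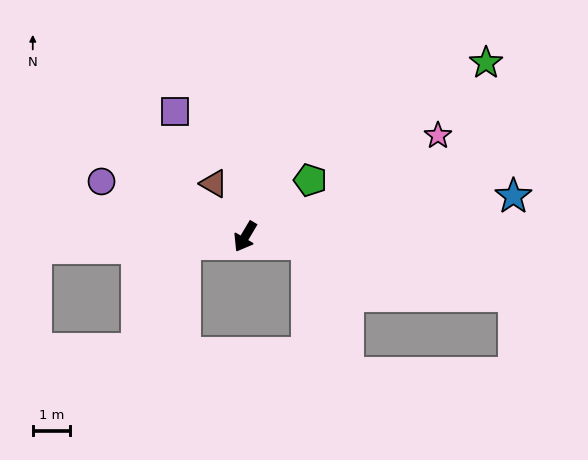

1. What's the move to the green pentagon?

turn left 162°, forward 2.3 m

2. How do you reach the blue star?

turn left 129°, forward 7.3 m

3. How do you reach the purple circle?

turn right 80°, forward 4.1 m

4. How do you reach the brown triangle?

turn right 119°, forward 1.7 m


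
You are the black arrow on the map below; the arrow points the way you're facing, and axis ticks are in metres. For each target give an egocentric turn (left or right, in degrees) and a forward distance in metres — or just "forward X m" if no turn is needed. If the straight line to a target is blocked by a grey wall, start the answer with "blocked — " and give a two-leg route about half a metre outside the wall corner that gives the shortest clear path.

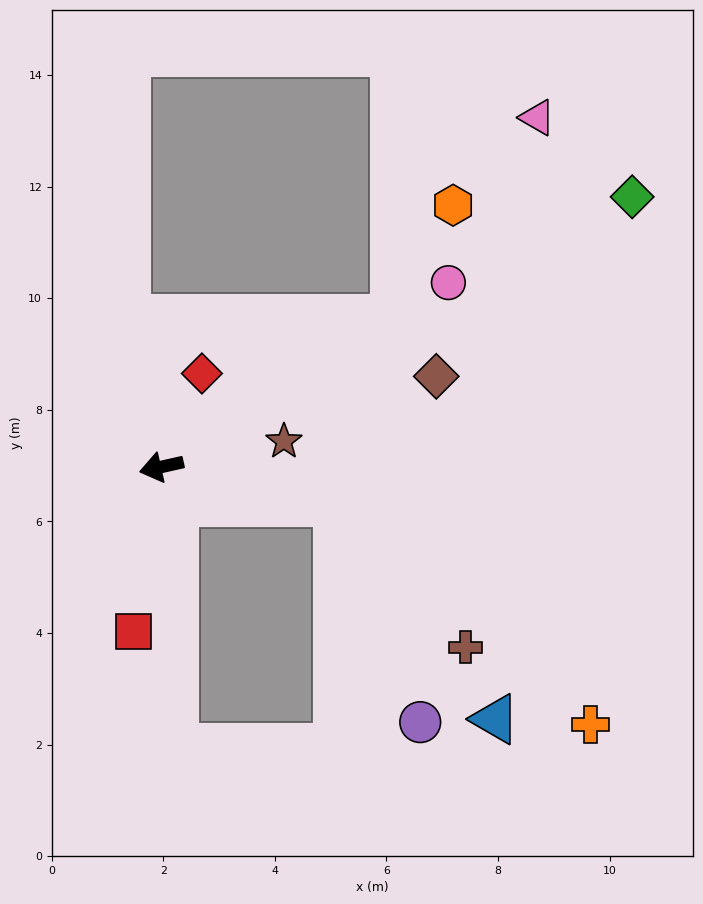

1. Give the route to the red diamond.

turn right 126°, forward 1.8 m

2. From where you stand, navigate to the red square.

turn left 68°, forward 3.0 m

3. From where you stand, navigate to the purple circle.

blocked — turn left 156°, forward 3.2 m, then turn right 58°, forward 4.2 m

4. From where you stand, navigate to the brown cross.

blocked — turn left 156°, forward 3.2 m, then turn right 37°, forward 3.5 m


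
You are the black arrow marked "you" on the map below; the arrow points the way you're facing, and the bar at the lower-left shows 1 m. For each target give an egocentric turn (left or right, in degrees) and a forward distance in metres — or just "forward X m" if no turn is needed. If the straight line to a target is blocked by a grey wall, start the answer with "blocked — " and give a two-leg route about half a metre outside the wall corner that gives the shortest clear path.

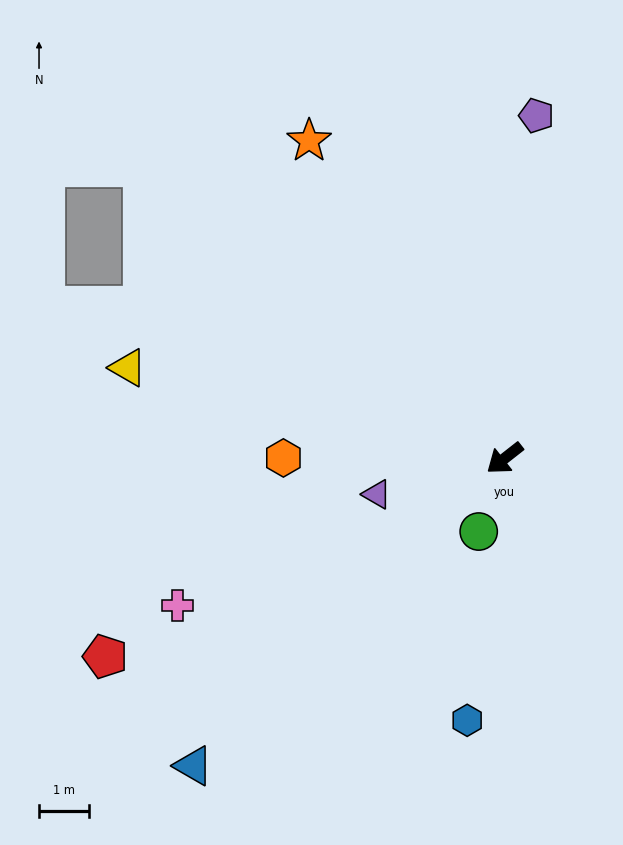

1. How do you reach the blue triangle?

turn left 7°, forward 8.8 m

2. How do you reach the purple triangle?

turn right 22°, forward 2.7 m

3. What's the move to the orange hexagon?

turn right 38°, forward 4.5 m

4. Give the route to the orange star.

turn right 97°, forward 7.5 m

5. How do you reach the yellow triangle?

turn right 52°, forward 7.8 m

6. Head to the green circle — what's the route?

turn left 32°, forward 1.6 m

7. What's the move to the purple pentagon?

turn right 133°, forward 6.9 m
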